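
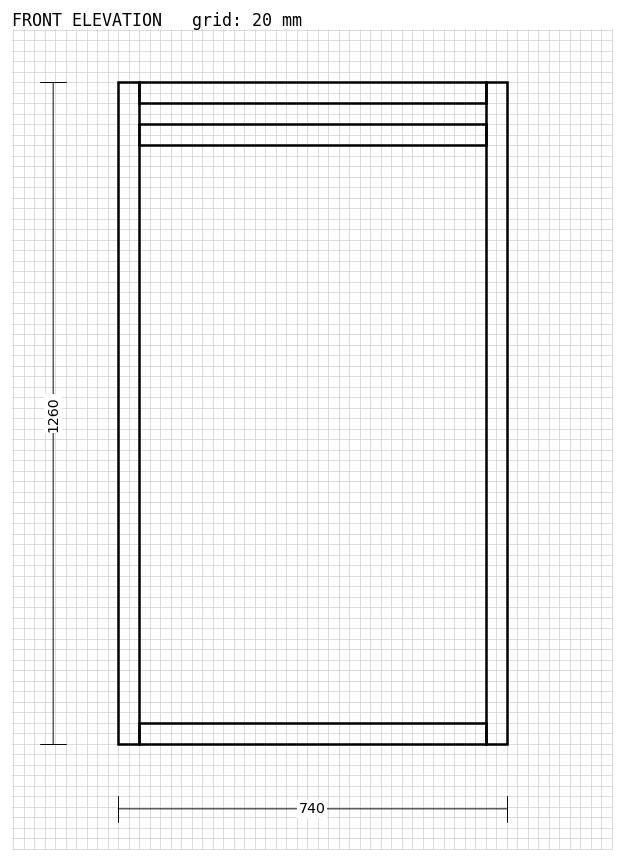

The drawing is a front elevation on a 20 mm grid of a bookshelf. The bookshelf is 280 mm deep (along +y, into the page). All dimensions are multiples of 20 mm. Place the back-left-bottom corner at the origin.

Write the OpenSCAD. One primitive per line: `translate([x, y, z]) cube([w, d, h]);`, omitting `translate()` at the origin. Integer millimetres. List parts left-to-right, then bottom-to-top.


cube([40, 280, 1260]);
translate([40, 0, 0]) cube([660, 280, 40]);
translate([40, 0, 1140]) cube([660, 280, 40]);
translate([40, 0, 1220]) cube([660, 280, 40]);
translate([700, 0, 0]) cube([40, 280, 1260]);


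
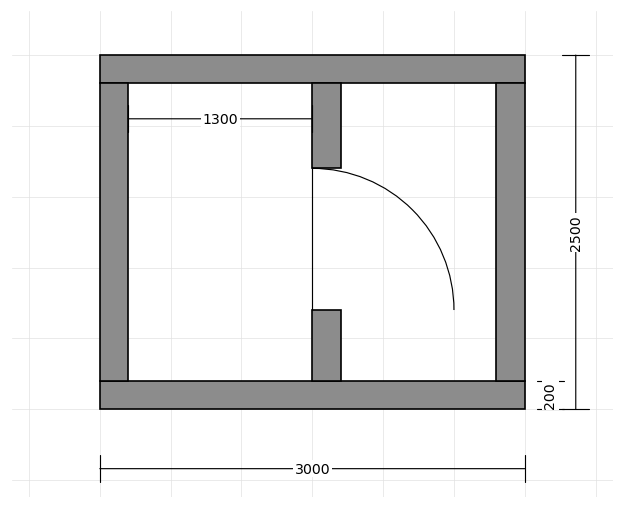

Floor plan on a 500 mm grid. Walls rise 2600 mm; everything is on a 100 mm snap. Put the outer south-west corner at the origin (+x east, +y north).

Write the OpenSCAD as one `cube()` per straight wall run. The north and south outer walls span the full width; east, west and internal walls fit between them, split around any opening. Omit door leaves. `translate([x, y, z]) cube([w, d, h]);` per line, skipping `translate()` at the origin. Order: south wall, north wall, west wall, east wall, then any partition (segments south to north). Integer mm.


cube([3000, 200, 2600]);
translate([0, 2300, 0]) cube([3000, 200, 2600]);
translate([0, 200, 0]) cube([200, 2100, 2600]);
translate([2800, 200, 0]) cube([200, 2100, 2600]);
translate([1500, 200, 0]) cube([200, 500, 2600]);
translate([1500, 1700, 0]) cube([200, 600, 2600]);


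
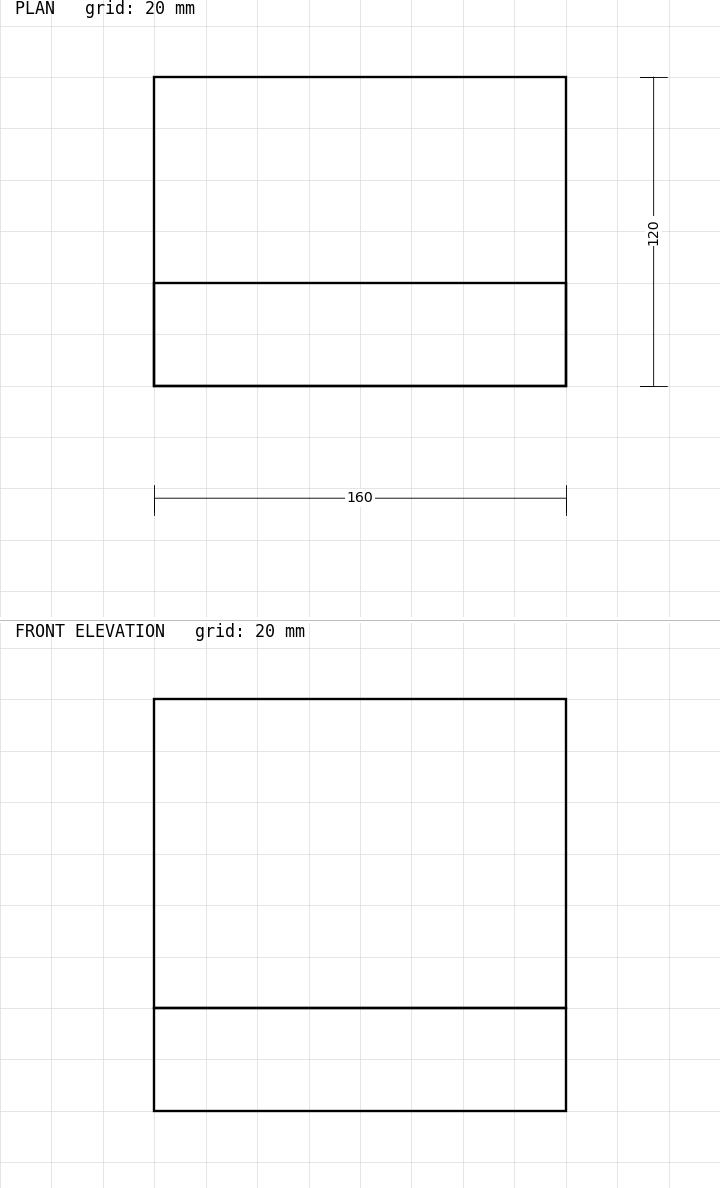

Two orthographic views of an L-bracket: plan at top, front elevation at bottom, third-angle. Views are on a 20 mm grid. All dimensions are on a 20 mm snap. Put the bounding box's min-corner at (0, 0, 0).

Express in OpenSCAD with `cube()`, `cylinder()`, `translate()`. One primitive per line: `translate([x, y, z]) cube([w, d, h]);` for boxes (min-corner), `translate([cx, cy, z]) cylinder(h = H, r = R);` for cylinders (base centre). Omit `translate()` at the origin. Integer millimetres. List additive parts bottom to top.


cube([160, 120, 40]);
translate([0, 0, 40]) cube([160, 40, 120]);


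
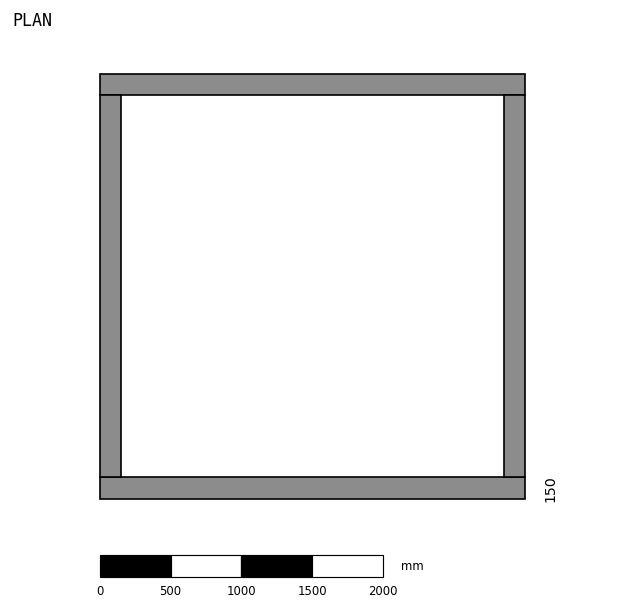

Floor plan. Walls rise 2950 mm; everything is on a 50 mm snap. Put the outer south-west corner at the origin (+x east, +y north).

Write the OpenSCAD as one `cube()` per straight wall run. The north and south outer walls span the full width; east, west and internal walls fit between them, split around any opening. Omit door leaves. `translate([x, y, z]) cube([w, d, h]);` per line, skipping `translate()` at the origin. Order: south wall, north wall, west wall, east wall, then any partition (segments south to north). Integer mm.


cube([3000, 150, 2950]);
translate([0, 2850, 0]) cube([3000, 150, 2950]);
translate([0, 150, 0]) cube([150, 2700, 2950]);
translate([2850, 150, 0]) cube([150, 2700, 2950]);


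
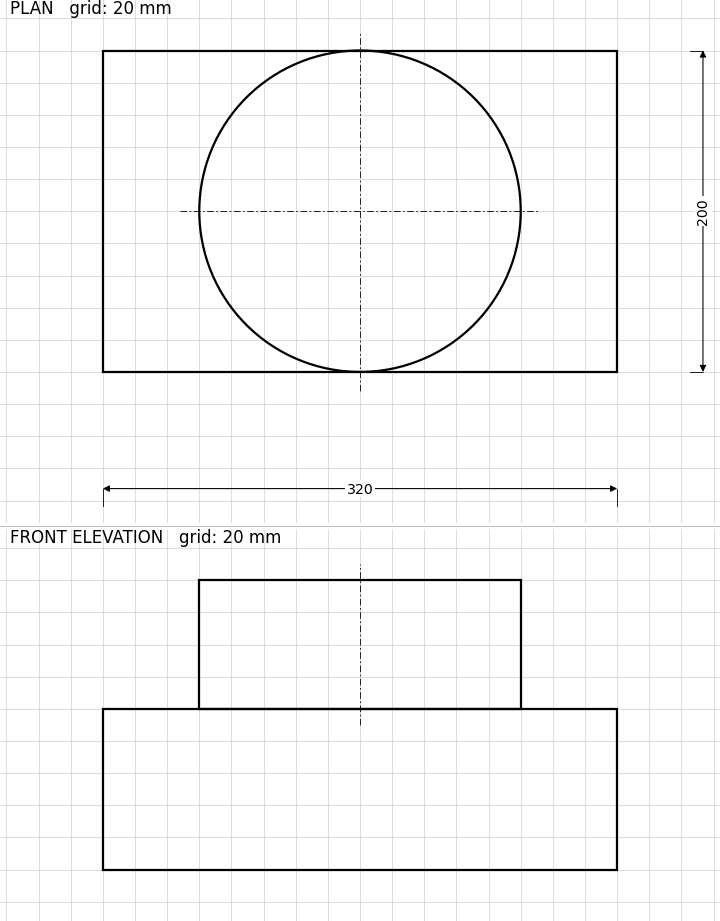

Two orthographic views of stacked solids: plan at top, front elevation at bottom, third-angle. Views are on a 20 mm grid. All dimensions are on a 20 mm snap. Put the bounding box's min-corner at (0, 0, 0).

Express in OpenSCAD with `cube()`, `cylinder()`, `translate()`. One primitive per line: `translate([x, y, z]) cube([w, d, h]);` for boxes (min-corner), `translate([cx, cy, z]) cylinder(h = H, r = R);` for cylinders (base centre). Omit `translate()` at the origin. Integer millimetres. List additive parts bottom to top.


cube([320, 200, 100]);
translate([160, 100, 100]) cylinder(h = 80, r = 100);


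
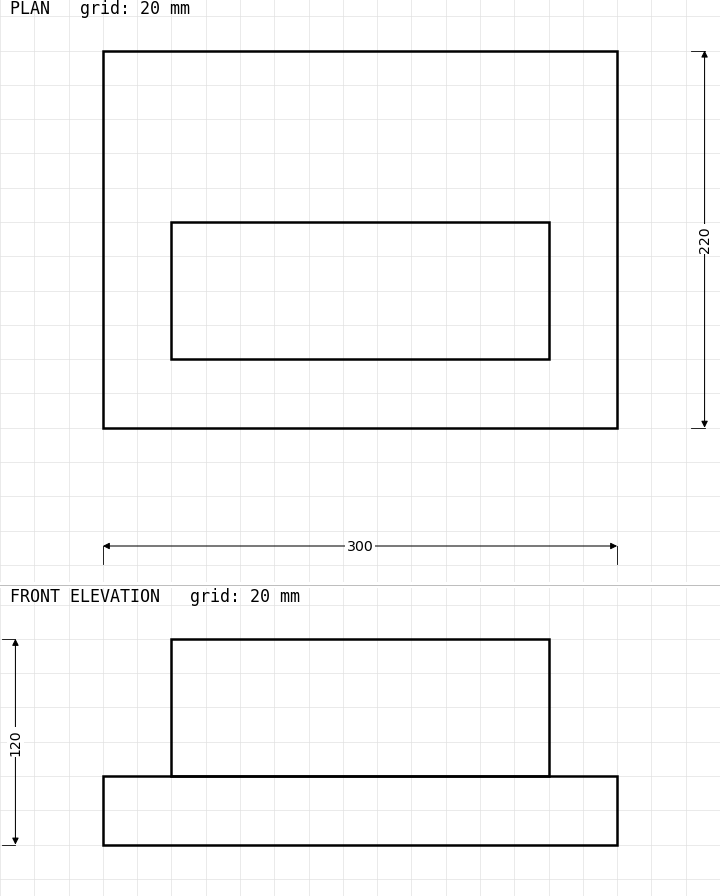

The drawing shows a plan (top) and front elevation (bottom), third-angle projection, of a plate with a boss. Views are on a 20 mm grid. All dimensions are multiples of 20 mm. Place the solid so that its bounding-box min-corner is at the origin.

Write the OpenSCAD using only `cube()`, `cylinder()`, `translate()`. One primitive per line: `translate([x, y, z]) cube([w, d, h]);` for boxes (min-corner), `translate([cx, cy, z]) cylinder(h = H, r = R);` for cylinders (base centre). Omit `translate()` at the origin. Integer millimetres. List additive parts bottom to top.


cube([300, 220, 40]);
translate([40, 40, 40]) cube([220, 80, 80]);


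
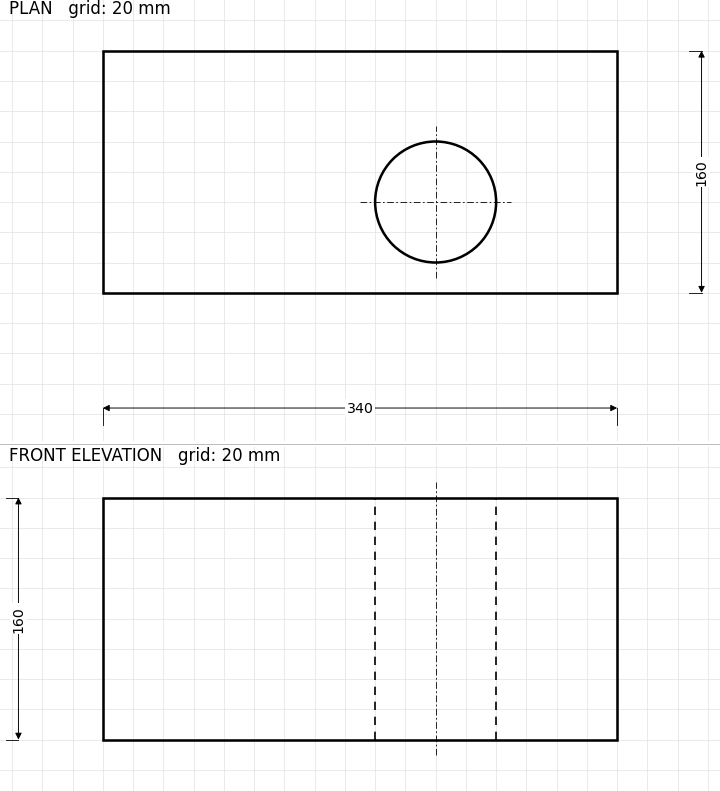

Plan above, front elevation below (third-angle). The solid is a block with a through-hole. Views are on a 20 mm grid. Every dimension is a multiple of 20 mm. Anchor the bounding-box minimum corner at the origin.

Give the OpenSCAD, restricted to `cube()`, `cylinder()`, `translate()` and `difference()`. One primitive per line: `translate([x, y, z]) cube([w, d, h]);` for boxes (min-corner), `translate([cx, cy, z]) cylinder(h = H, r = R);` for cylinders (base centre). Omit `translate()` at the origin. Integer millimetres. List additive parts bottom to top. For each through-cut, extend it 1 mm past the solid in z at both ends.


difference() {
  cube([340, 160, 160]);
  translate([220, 60, -1]) cylinder(h = 162, r = 40);
}


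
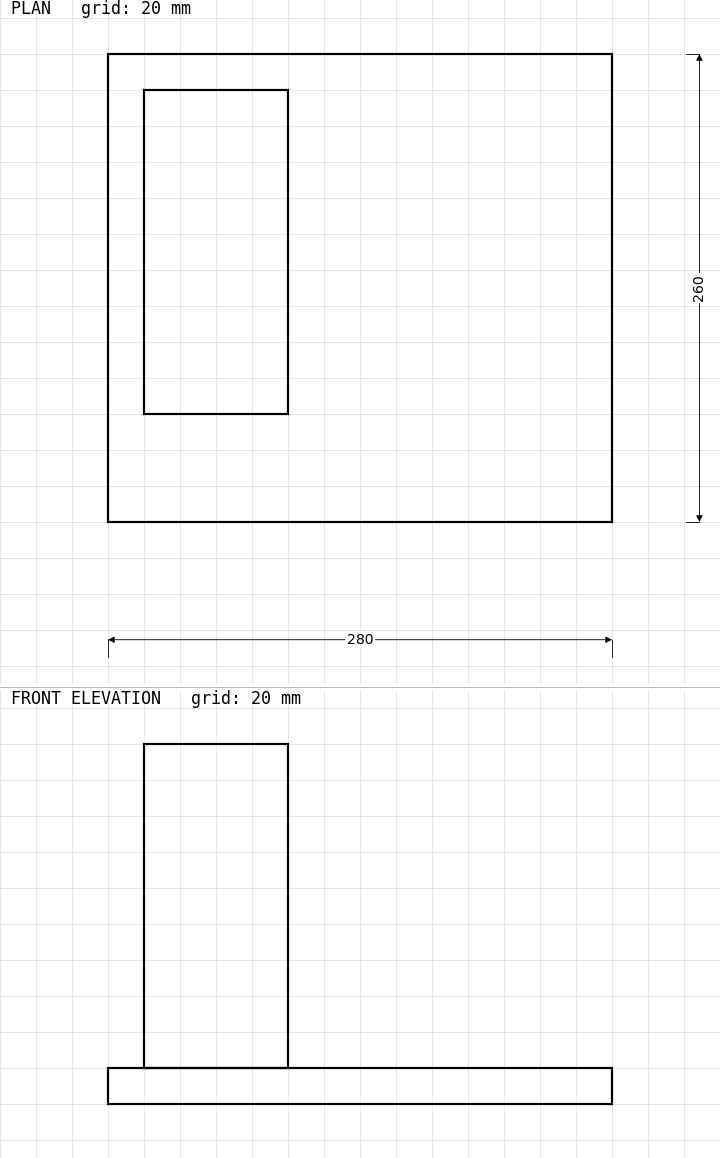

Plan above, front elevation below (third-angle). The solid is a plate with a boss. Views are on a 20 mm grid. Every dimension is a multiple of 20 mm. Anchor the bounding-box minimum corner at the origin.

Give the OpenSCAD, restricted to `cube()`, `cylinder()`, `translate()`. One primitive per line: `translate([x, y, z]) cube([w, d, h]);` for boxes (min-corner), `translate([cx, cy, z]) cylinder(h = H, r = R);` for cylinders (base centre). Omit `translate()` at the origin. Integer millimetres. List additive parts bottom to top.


cube([280, 260, 20]);
translate([20, 60, 20]) cube([80, 180, 180]);


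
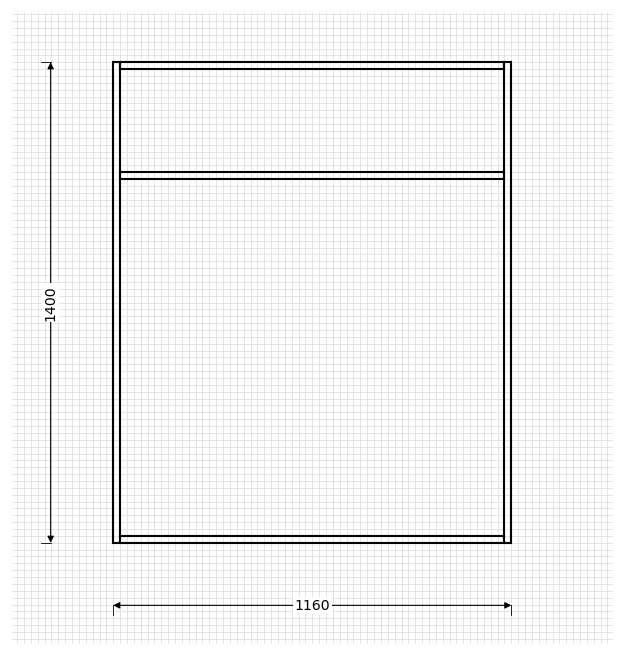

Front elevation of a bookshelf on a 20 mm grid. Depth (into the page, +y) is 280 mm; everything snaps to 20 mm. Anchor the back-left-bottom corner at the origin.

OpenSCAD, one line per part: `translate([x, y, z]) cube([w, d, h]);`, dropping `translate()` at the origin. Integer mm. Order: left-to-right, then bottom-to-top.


cube([20, 280, 1400]);
translate([20, 0, 0]) cube([1120, 280, 20]);
translate([20, 0, 1060]) cube([1120, 280, 20]);
translate([20, 0, 1380]) cube([1120, 280, 20]);
translate([1140, 0, 0]) cube([20, 280, 1400]);


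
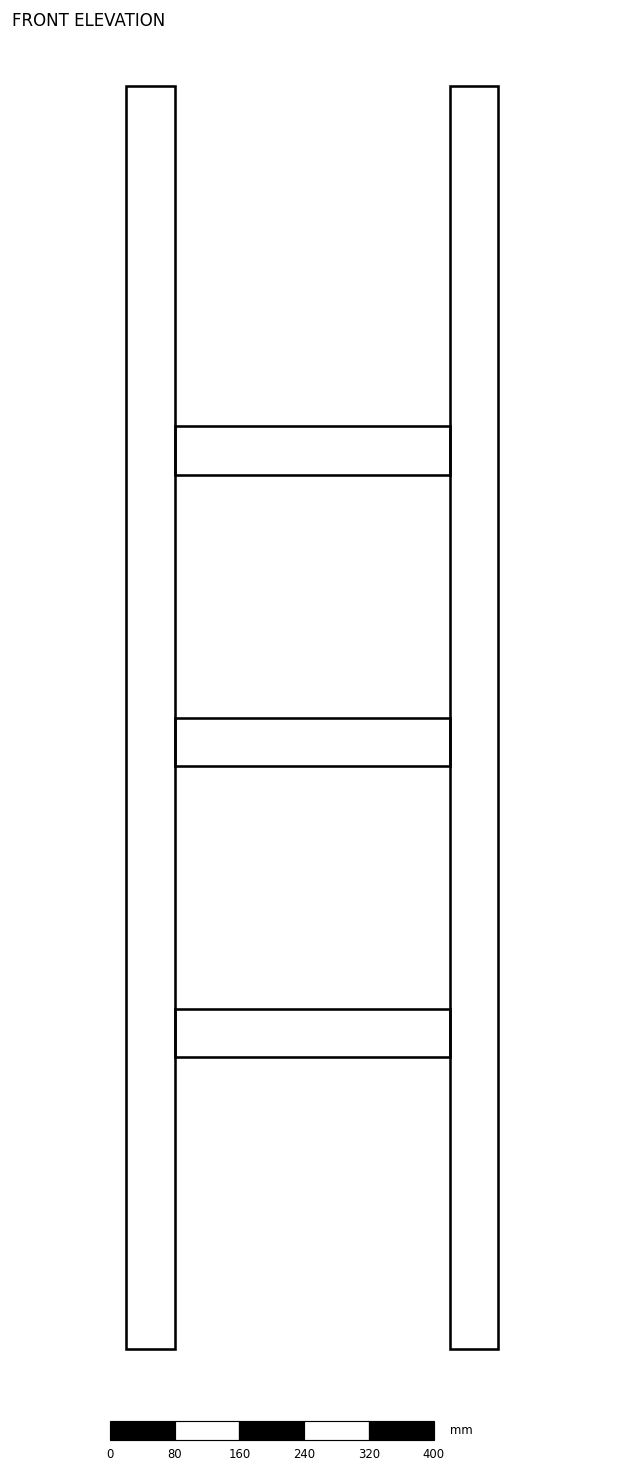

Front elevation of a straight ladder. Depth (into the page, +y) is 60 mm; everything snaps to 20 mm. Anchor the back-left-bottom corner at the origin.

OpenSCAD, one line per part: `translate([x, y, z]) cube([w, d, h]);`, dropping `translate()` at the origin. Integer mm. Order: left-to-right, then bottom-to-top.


cube([60, 60, 1560]);
translate([60, 0, 360]) cube([340, 60, 60]);
translate([60, 0, 720]) cube([340, 60, 60]);
translate([60, 0, 1080]) cube([340, 60, 60]);
translate([400, 0, 0]) cube([60, 60, 1560]);


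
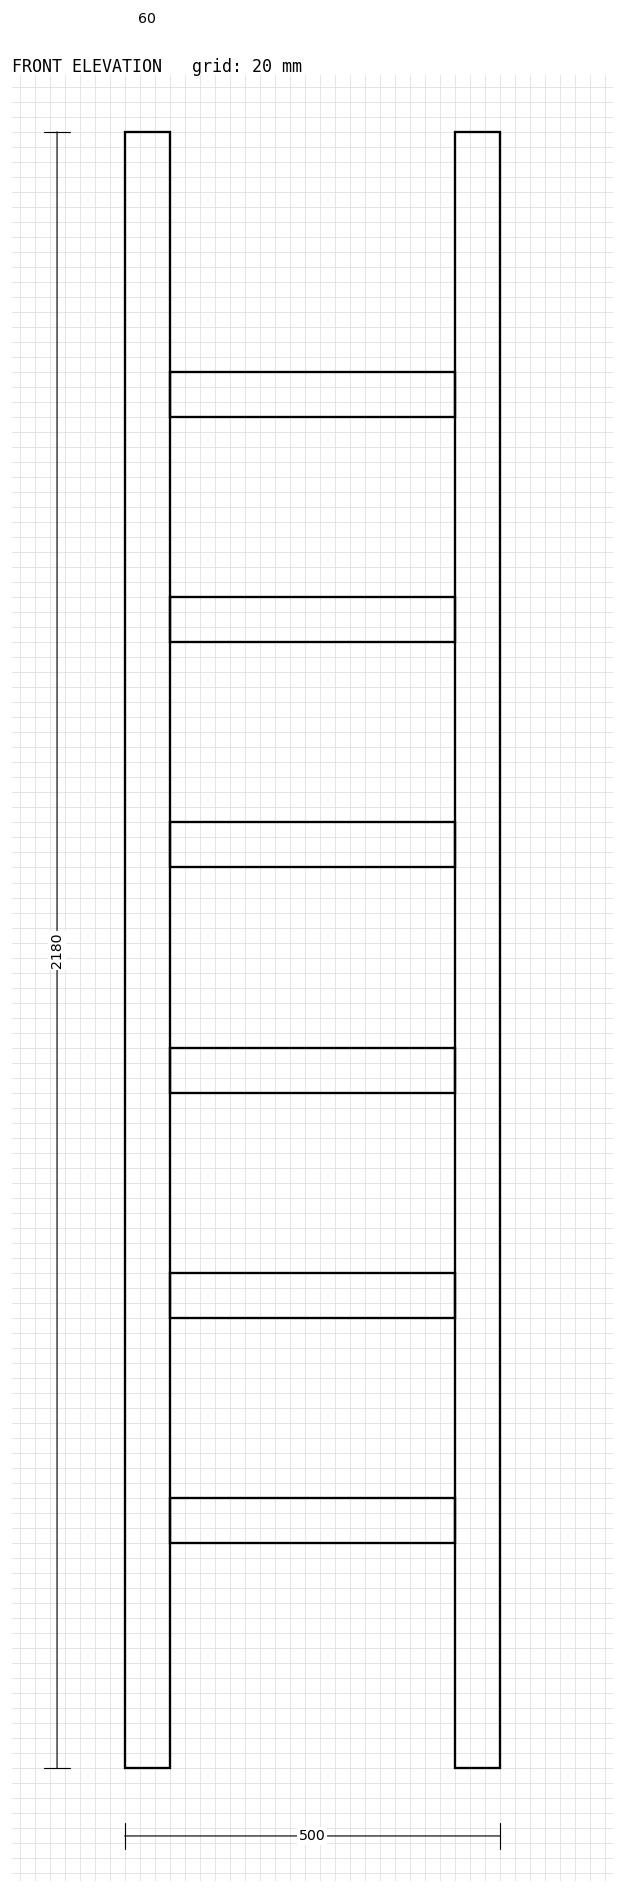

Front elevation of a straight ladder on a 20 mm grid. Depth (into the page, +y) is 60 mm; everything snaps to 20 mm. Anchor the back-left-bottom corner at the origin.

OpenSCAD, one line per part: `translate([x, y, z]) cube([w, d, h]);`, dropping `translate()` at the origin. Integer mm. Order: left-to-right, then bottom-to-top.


cube([60, 60, 2180]);
translate([60, 0, 300]) cube([380, 60, 60]);
translate([60, 0, 600]) cube([380, 60, 60]);
translate([60, 0, 900]) cube([380, 60, 60]);
translate([60, 0, 1200]) cube([380, 60, 60]);
translate([60, 0, 1500]) cube([380, 60, 60]);
translate([60, 0, 1800]) cube([380, 60, 60]);
translate([440, 0, 0]) cube([60, 60, 2180]);


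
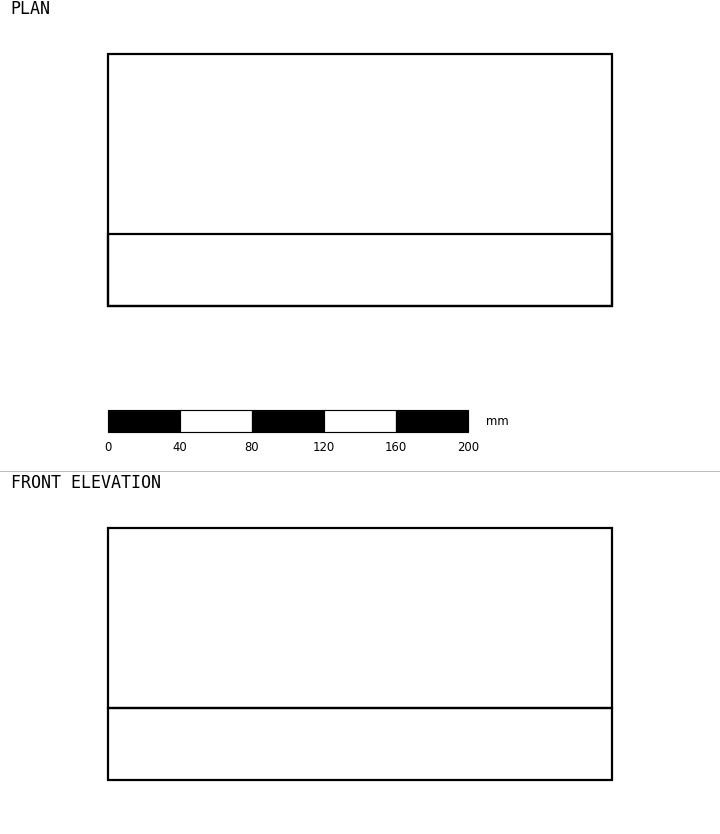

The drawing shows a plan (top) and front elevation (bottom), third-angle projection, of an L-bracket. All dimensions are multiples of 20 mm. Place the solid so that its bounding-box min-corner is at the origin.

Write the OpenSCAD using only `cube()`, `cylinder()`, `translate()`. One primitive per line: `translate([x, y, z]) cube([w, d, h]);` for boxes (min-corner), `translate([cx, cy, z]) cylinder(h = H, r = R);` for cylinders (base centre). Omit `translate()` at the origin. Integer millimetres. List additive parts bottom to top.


cube([280, 140, 40]);
translate([0, 0, 40]) cube([280, 40, 100]);


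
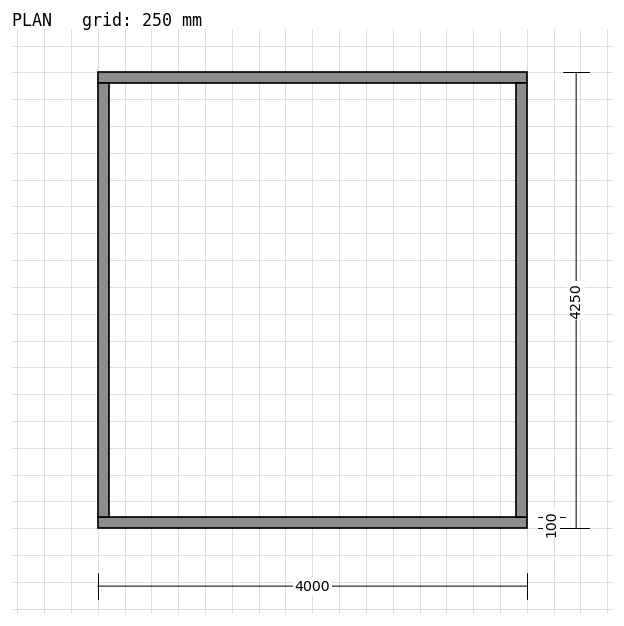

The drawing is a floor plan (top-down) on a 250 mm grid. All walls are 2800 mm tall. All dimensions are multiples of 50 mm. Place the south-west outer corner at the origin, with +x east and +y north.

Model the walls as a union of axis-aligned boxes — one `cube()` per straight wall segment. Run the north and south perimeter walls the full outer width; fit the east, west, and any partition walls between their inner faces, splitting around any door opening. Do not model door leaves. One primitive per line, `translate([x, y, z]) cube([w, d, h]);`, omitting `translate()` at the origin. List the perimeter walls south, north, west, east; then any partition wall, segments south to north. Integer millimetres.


cube([4000, 100, 2800]);
translate([0, 4150, 0]) cube([4000, 100, 2800]);
translate([0, 100, 0]) cube([100, 4050, 2800]);
translate([3900, 100, 0]) cube([100, 4050, 2800]);


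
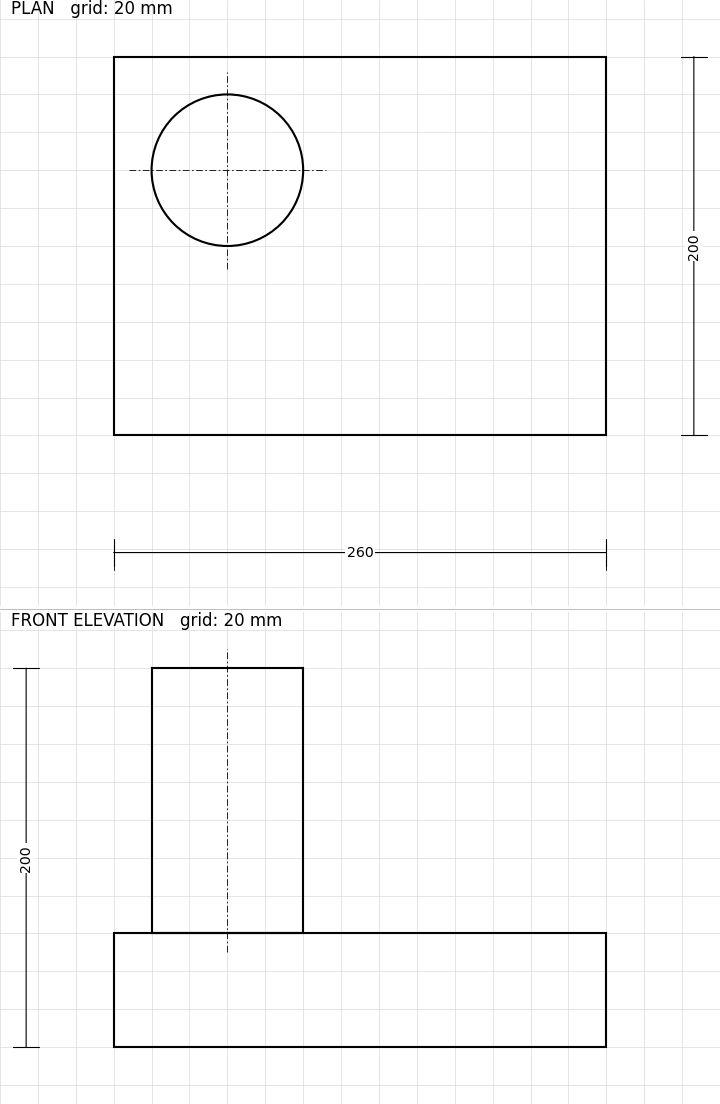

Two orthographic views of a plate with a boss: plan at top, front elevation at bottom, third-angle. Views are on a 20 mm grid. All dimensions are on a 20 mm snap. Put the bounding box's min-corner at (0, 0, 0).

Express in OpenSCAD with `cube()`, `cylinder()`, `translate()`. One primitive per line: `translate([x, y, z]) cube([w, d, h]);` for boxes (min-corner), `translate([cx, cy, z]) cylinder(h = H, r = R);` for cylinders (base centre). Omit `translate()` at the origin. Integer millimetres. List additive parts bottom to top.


cube([260, 200, 60]);
translate([60, 140, 60]) cylinder(h = 140, r = 40);


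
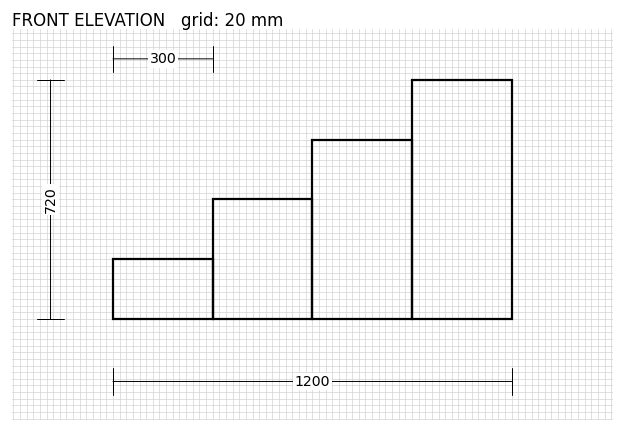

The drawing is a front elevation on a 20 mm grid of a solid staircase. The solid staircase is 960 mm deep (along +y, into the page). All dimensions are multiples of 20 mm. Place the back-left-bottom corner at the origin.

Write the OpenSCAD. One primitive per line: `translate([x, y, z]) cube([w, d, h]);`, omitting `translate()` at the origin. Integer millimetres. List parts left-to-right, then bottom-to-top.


cube([300, 960, 180]);
translate([300, 0, 0]) cube([300, 960, 360]);
translate([600, 0, 0]) cube([300, 960, 540]);
translate([900, 0, 0]) cube([300, 960, 720]);


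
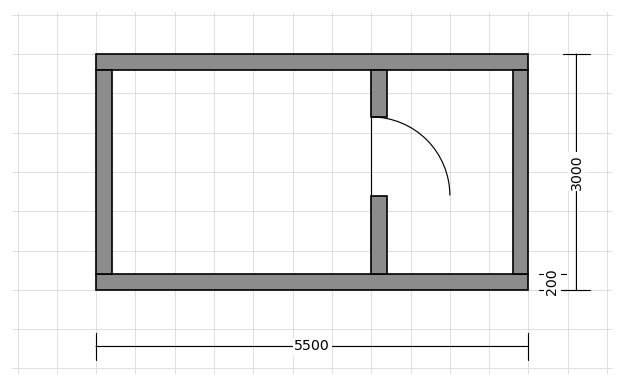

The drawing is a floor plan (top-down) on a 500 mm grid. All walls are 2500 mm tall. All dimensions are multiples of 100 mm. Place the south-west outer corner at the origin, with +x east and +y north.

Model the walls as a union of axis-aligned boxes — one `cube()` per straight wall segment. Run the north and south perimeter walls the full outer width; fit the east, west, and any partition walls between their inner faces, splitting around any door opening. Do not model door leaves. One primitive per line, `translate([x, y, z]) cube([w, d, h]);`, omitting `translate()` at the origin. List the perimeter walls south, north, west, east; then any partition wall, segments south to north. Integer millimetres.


cube([5500, 200, 2500]);
translate([0, 2800, 0]) cube([5500, 200, 2500]);
translate([0, 200, 0]) cube([200, 2600, 2500]);
translate([5300, 200, 0]) cube([200, 2600, 2500]);
translate([3500, 200, 0]) cube([200, 1000, 2500]);
translate([3500, 2200, 0]) cube([200, 600, 2500]);


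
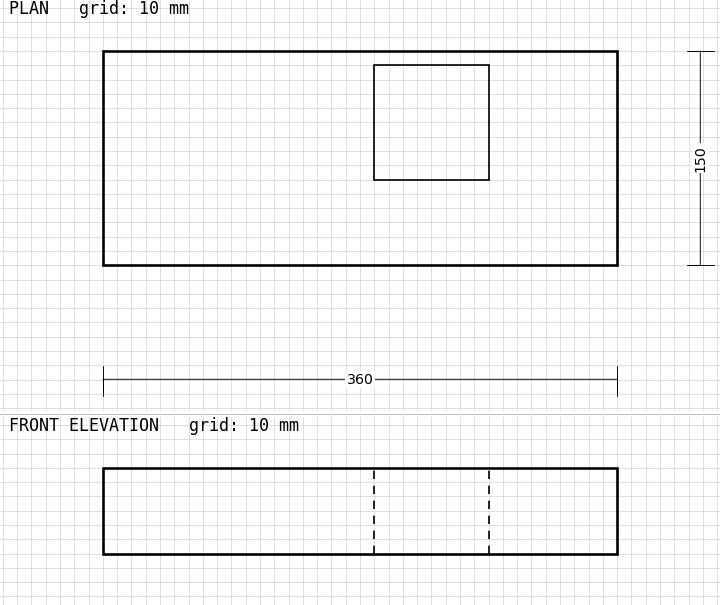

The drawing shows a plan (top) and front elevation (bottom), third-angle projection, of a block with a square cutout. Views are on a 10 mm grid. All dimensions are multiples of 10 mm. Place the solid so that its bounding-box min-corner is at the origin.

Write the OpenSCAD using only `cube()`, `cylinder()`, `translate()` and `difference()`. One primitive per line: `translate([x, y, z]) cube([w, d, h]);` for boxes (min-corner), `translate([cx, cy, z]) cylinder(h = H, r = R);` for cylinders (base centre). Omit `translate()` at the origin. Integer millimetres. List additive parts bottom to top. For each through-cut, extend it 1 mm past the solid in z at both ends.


difference() {
  cube([360, 150, 60]);
  translate([190, 60, -1]) cube([80, 80, 62]);
}


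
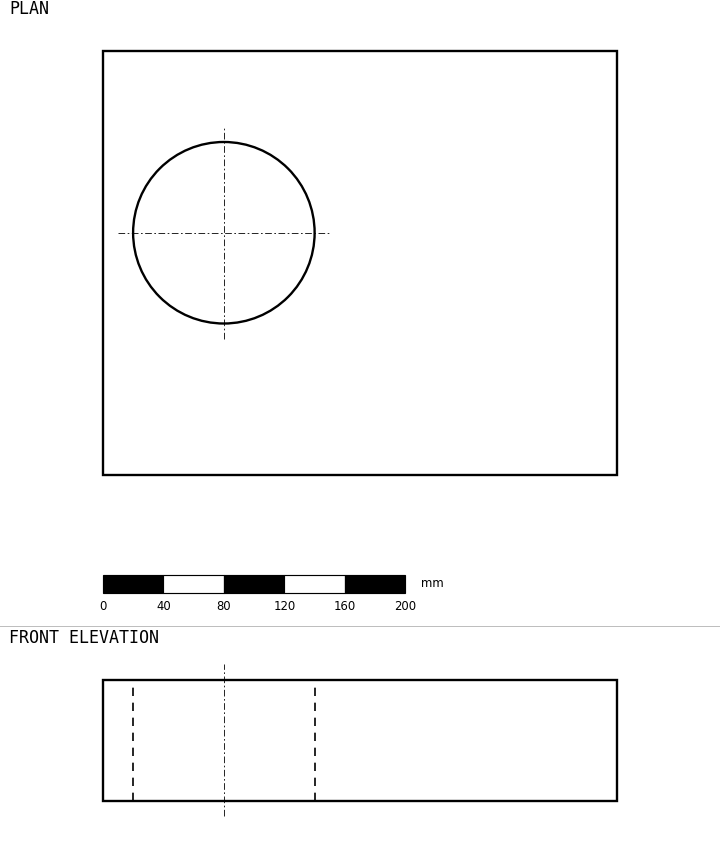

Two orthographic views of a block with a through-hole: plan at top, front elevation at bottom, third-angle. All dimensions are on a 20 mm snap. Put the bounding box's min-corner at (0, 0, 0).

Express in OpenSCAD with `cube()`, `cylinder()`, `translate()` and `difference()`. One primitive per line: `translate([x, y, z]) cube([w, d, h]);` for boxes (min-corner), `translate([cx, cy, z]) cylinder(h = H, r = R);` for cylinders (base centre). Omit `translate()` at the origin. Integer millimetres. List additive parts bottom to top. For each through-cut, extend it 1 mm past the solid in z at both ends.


difference() {
  cube([340, 280, 80]);
  translate([80, 160, -1]) cylinder(h = 82, r = 60);
}


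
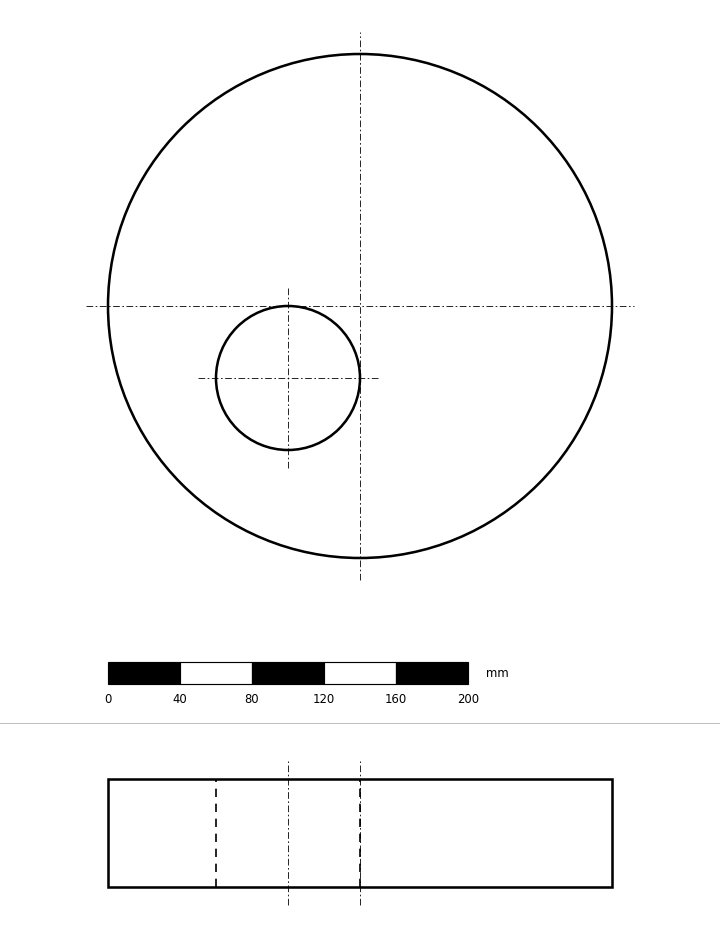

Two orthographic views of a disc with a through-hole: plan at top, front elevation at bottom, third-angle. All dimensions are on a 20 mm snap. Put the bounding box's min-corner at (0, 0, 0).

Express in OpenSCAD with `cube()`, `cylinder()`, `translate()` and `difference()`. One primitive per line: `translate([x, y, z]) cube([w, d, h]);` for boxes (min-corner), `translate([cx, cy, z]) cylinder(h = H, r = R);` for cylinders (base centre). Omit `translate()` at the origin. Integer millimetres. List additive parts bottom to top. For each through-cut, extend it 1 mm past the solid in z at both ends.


difference() {
  translate([140, 140, 0]) cylinder(h = 60, r = 140);
  translate([100, 100, -1]) cylinder(h = 62, r = 40);
}


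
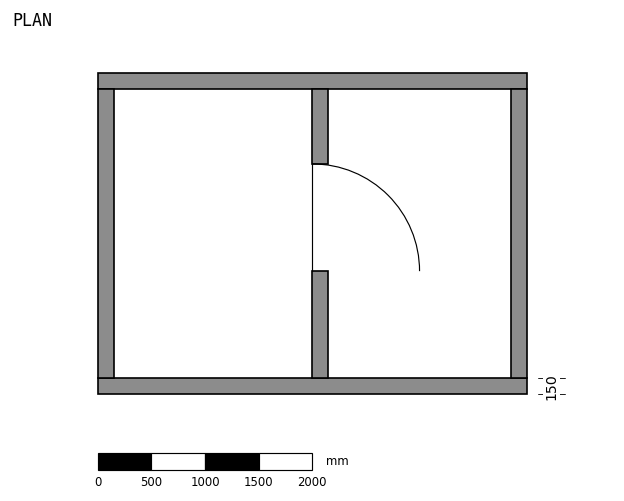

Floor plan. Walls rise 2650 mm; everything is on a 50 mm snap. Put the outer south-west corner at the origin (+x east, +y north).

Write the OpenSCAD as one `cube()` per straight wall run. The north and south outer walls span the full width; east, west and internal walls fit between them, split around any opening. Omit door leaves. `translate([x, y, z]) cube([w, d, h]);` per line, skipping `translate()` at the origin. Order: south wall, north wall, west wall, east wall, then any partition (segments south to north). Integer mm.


cube([4000, 150, 2650]);
translate([0, 2850, 0]) cube([4000, 150, 2650]);
translate([0, 150, 0]) cube([150, 2700, 2650]);
translate([3850, 150, 0]) cube([150, 2700, 2650]);
translate([2000, 150, 0]) cube([150, 1000, 2650]);
translate([2000, 2150, 0]) cube([150, 700, 2650]);


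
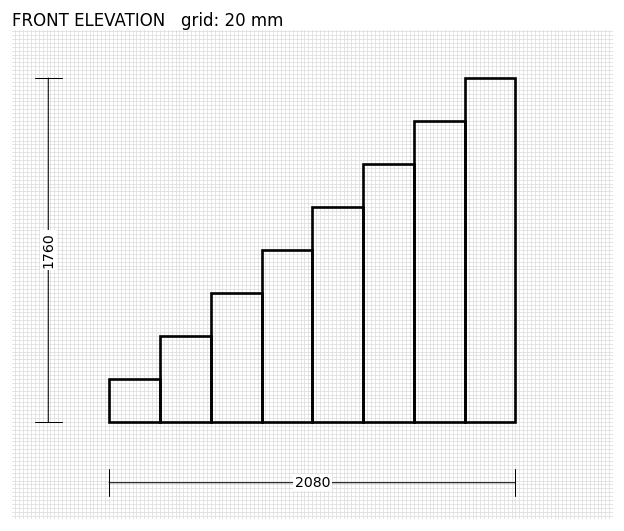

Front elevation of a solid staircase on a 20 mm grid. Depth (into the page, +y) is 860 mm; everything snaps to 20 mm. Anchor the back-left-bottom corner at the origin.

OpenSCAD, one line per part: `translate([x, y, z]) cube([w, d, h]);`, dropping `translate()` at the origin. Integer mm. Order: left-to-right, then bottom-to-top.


cube([260, 860, 220]);
translate([260, 0, 0]) cube([260, 860, 440]);
translate([520, 0, 0]) cube([260, 860, 660]);
translate([780, 0, 0]) cube([260, 860, 880]);
translate([1040, 0, 0]) cube([260, 860, 1100]);
translate([1300, 0, 0]) cube([260, 860, 1320]);
translate([1560, 0, 0]) cube([260, 860, 1540]);
translate([1820, 0, 0]) cube([260, 860, 1760]);


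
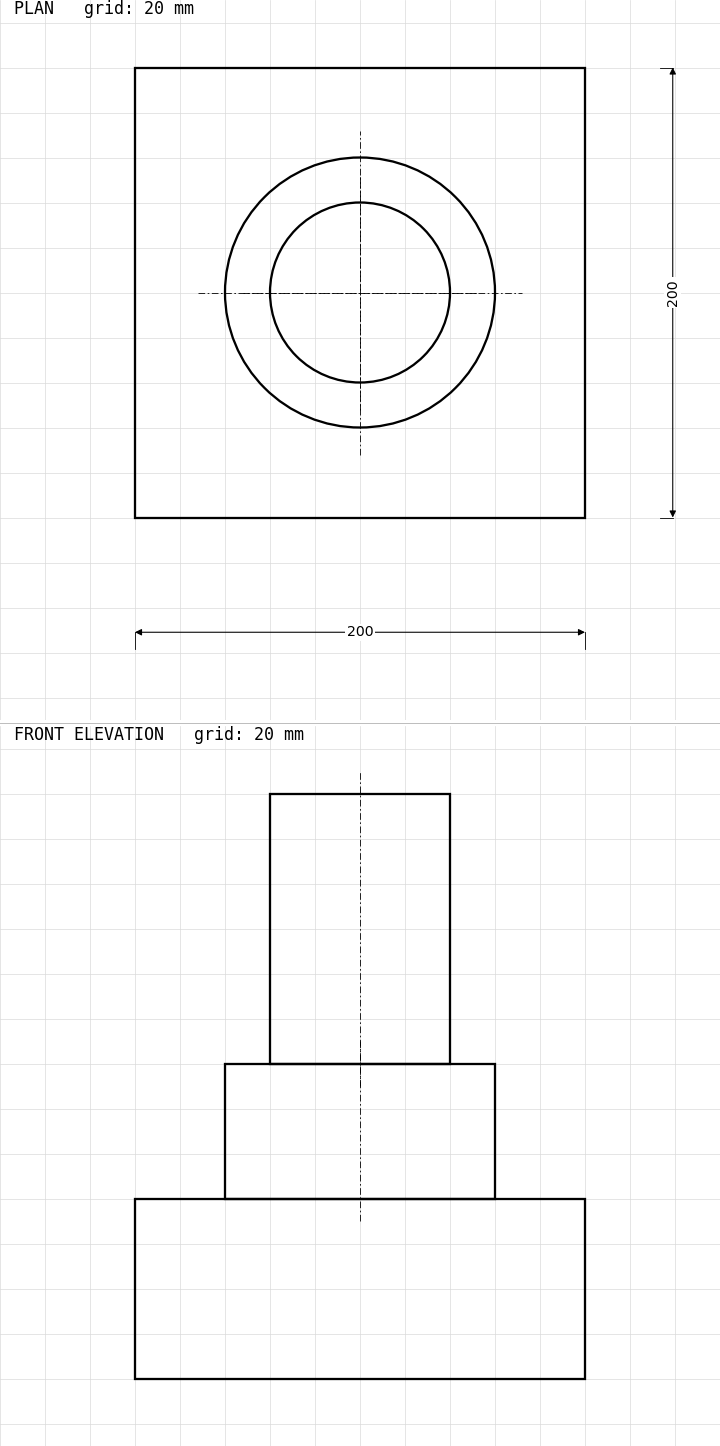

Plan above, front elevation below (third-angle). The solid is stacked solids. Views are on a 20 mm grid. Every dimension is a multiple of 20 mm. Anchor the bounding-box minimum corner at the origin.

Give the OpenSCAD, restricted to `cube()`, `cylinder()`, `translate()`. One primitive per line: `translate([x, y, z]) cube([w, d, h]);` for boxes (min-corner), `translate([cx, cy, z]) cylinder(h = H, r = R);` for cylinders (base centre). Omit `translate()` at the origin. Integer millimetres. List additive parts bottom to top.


cube([200, 200, 80]);
translate([100, 100, 80]) cylinder(h = 60, r = 60);
translate([100, 100, 140]) cylinder(h = 120, r = 40);


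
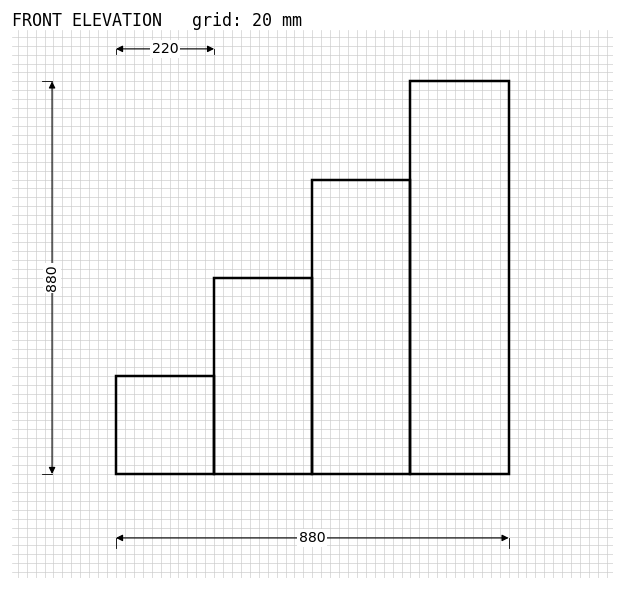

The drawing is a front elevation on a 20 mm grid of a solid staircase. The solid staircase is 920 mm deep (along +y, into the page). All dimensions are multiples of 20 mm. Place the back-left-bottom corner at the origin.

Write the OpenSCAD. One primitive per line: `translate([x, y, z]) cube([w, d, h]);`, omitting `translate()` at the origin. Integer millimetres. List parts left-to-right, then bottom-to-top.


cube([220, 920, 220]);
translate([220, 0, 0]) cube([220, 920, 440]);
translate([440, 0, 0]) cube([220, 920, 660]);
translate([660, 0, 0]) cube([220, 920, 880]);


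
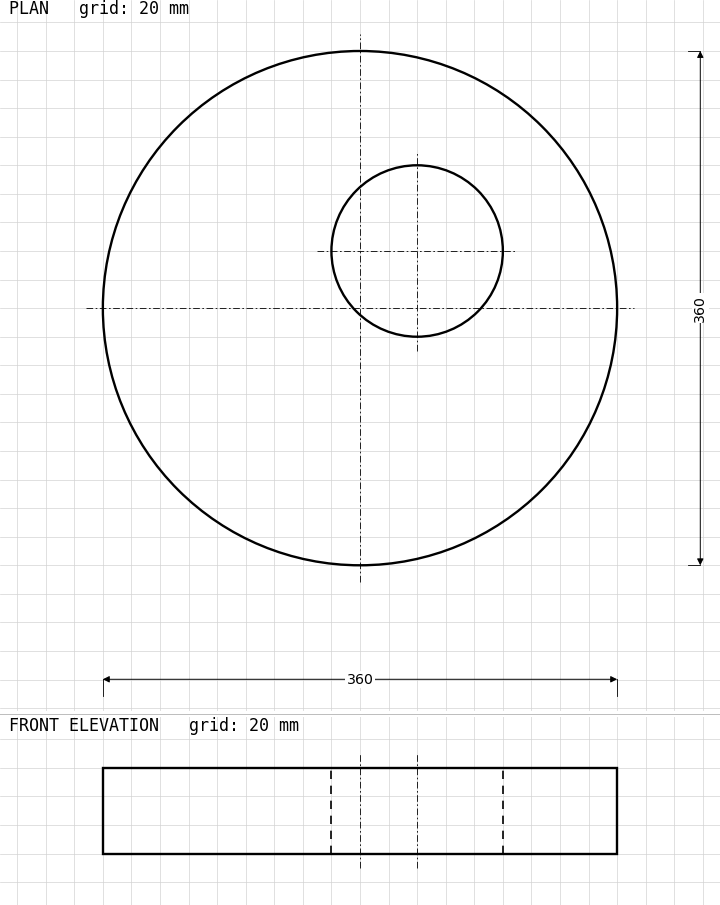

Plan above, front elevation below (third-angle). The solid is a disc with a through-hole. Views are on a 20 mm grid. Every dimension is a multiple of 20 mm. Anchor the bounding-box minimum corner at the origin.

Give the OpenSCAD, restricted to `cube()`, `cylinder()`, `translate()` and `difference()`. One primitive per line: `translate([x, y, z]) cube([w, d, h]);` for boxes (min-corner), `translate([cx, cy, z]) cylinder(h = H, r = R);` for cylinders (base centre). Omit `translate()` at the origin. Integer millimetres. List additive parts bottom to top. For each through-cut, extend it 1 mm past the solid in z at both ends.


difference() {
  translate([180, 180, 0]) cylinder(h = 60, r = 180);
  translate([220, 220, -1]) cylinder(h = 62, r = 60);
}


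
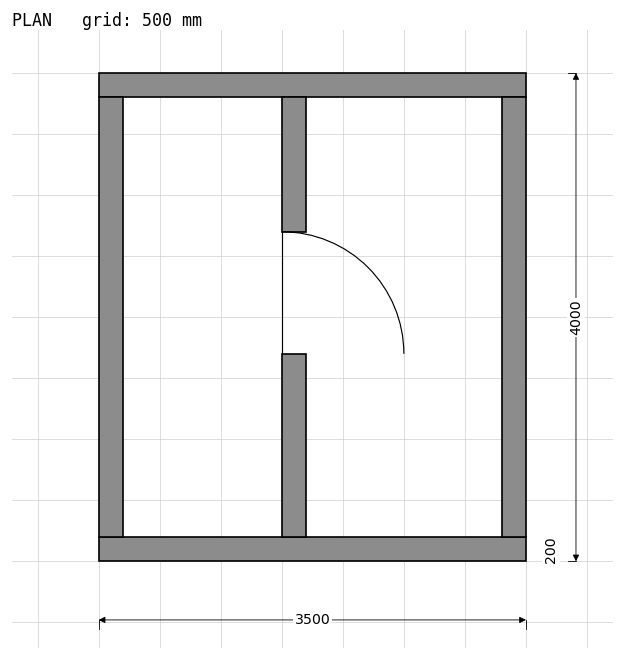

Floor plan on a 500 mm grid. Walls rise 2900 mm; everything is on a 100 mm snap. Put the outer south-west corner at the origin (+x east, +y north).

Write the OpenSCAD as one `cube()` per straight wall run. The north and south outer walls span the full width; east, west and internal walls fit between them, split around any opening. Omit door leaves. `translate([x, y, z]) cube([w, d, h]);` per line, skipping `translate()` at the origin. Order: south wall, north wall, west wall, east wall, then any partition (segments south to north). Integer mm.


cube([3500, 200, 2900]);
translate([0, 3800, 0]) cube([3500, 200, 2900]);
translate([0, 200, 0]) cube([200, 3600, 2900]);
translate([3300, 200, 0]) cube([200, 3600, 2900]);
translate([1500, 200, 0]) cube([200, 1500, 2900]);
translate([1500, 2700, 0]) cube([200, 1100, 2900]);


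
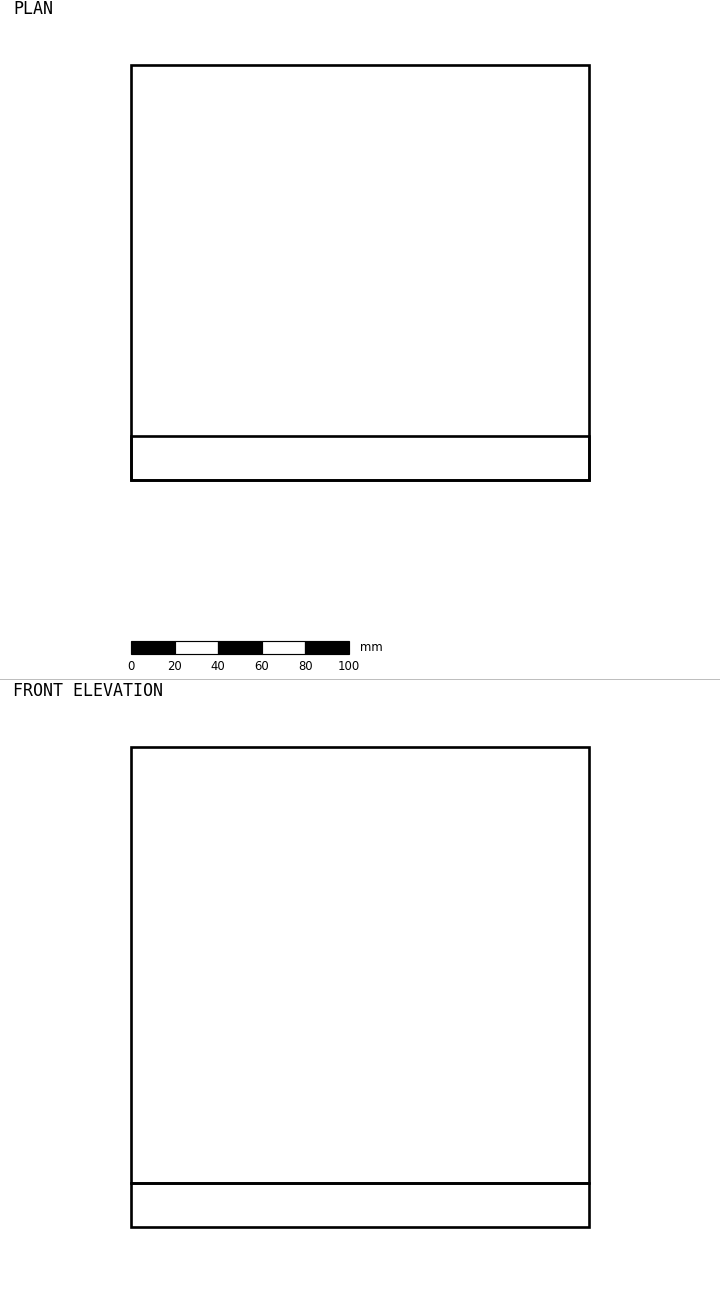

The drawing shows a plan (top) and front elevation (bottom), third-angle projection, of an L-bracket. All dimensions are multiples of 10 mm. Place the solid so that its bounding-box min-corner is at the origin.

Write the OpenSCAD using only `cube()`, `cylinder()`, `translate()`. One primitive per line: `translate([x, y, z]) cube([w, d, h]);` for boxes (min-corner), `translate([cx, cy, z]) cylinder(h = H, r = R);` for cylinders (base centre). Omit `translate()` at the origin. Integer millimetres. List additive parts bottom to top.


cube([210, 190, 20]);
translate([0, 0, 20]) cube([210, 20, 200]);


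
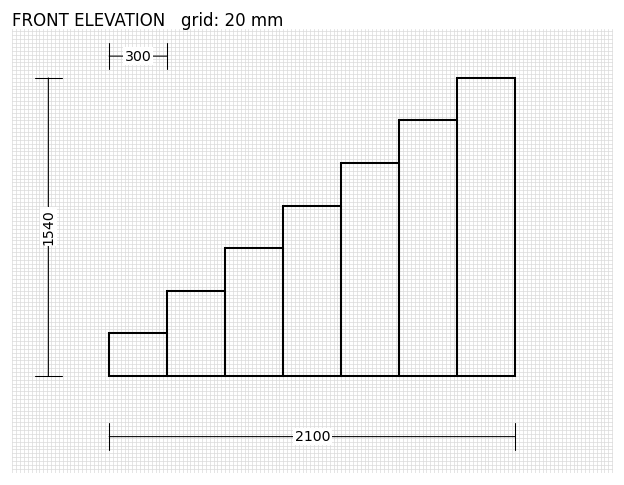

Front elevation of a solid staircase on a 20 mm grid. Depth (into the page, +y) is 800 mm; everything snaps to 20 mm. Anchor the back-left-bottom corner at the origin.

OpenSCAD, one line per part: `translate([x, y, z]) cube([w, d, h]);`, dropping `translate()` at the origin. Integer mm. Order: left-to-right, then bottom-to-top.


cube([300, 800, 220]);
translate([300, 0, 0]) cube([300, 800, 440]);
translate([600, 0, 0]) cube([300, 800, 660]);
translate([900, 0, 0]) cube([300, 800, 880]);
translate([1200, 0, 0]) cube([300, 800, 1100]);
translate([1500, 0, 0]) cube([300, 800, 1320]);
translate([1800, 0, 0]) cube([300, 800, 1540]);


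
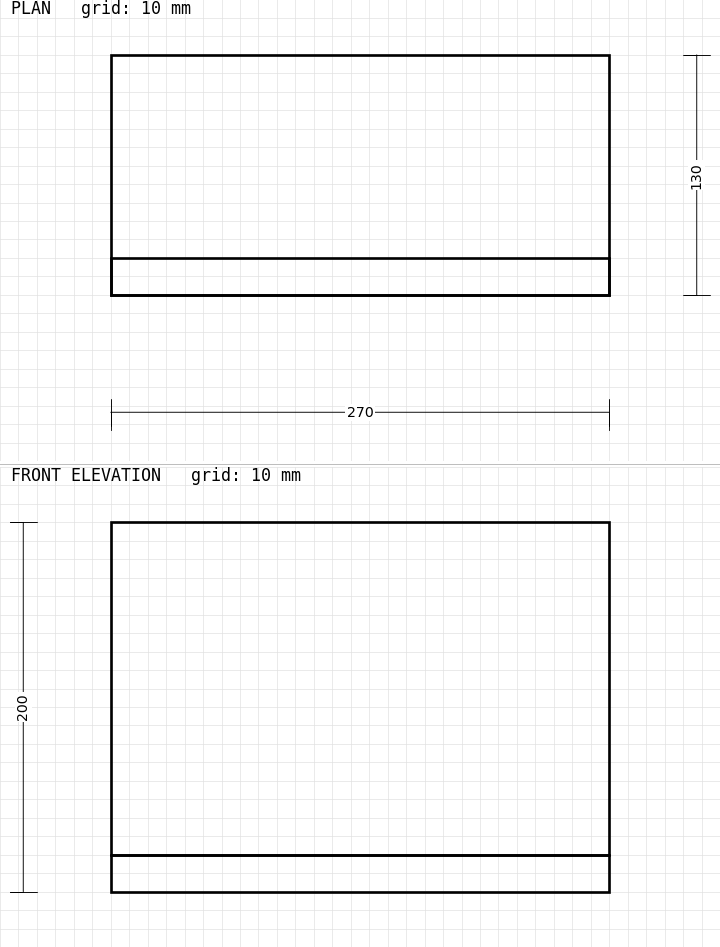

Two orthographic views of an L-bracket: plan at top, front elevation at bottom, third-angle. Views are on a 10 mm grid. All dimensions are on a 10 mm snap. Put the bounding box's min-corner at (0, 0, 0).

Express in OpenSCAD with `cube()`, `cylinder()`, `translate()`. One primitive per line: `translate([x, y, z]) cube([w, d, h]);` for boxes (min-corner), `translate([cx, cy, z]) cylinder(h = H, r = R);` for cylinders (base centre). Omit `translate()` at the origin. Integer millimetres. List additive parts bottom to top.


cube([270, 130, 20]);
translate([0, 0, 20]) cube([270, 20, 180]);


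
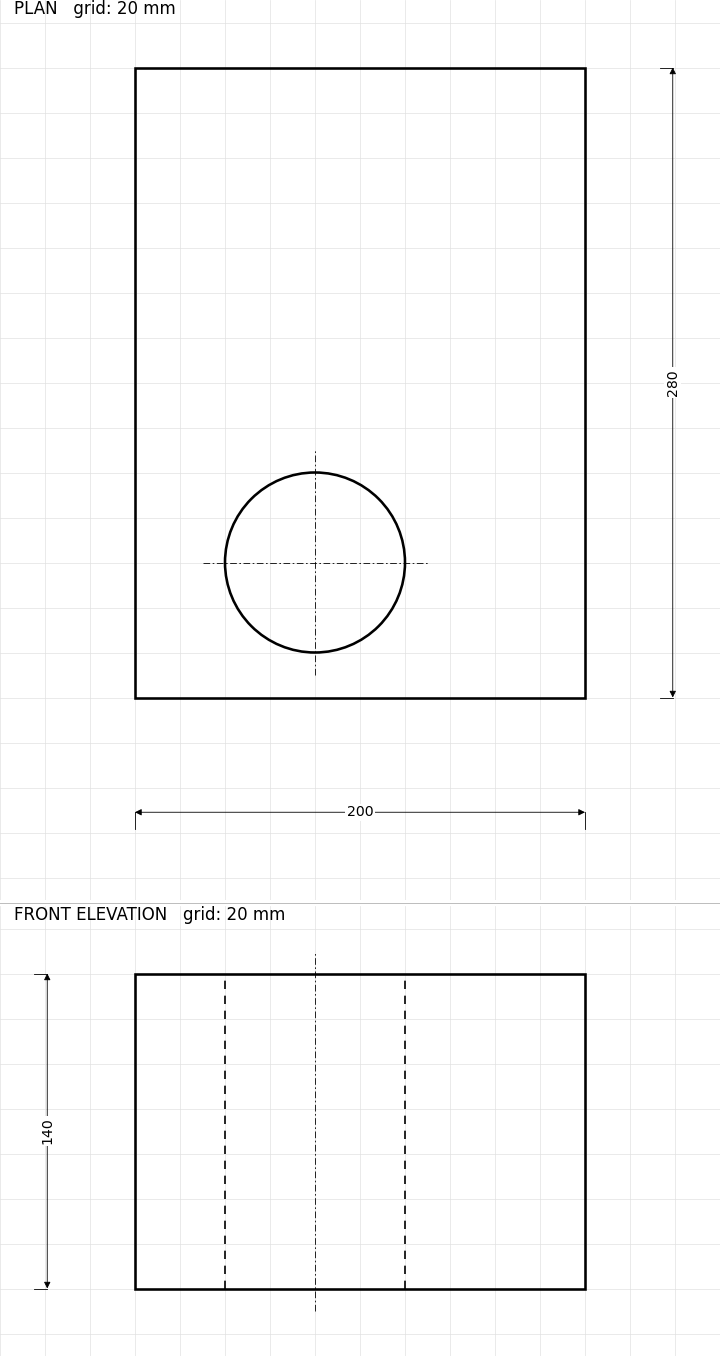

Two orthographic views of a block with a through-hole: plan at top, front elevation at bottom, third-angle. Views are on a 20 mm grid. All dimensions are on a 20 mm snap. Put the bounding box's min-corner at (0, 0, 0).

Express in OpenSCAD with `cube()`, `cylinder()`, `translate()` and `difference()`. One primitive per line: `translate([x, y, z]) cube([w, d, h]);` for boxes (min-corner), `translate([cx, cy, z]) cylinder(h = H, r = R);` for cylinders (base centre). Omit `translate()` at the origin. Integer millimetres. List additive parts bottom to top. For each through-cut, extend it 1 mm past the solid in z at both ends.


difference() {
  cube([200, 280, 140]);
  translate([80, 60, -1]) cylinder(h = 142, r = 40);
}


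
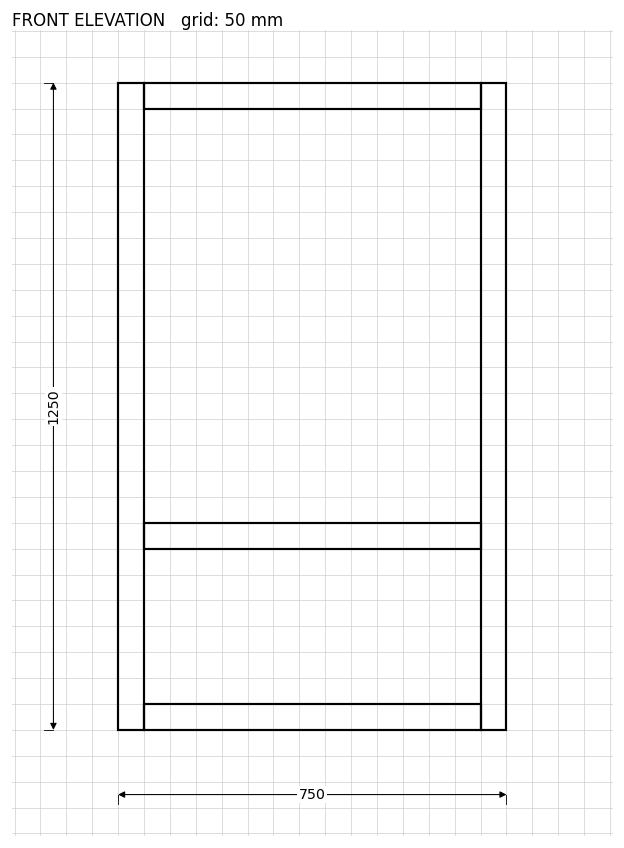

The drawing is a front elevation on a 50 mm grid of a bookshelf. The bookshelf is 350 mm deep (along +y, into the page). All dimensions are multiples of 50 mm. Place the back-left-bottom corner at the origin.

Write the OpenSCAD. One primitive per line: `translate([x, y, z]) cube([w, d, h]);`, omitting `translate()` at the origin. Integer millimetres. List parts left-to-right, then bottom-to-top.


cube([50, 350, 1250]);
translate([50, 0, 0]) cube([650, 350, 50]);
translate([50, 0, 350]) cube([650, 350, 50]);
translate([50, 0, 1200]) cube([650, 350, 50]);
translate([700, 0, 0]) cube([50, 350, 1250]);


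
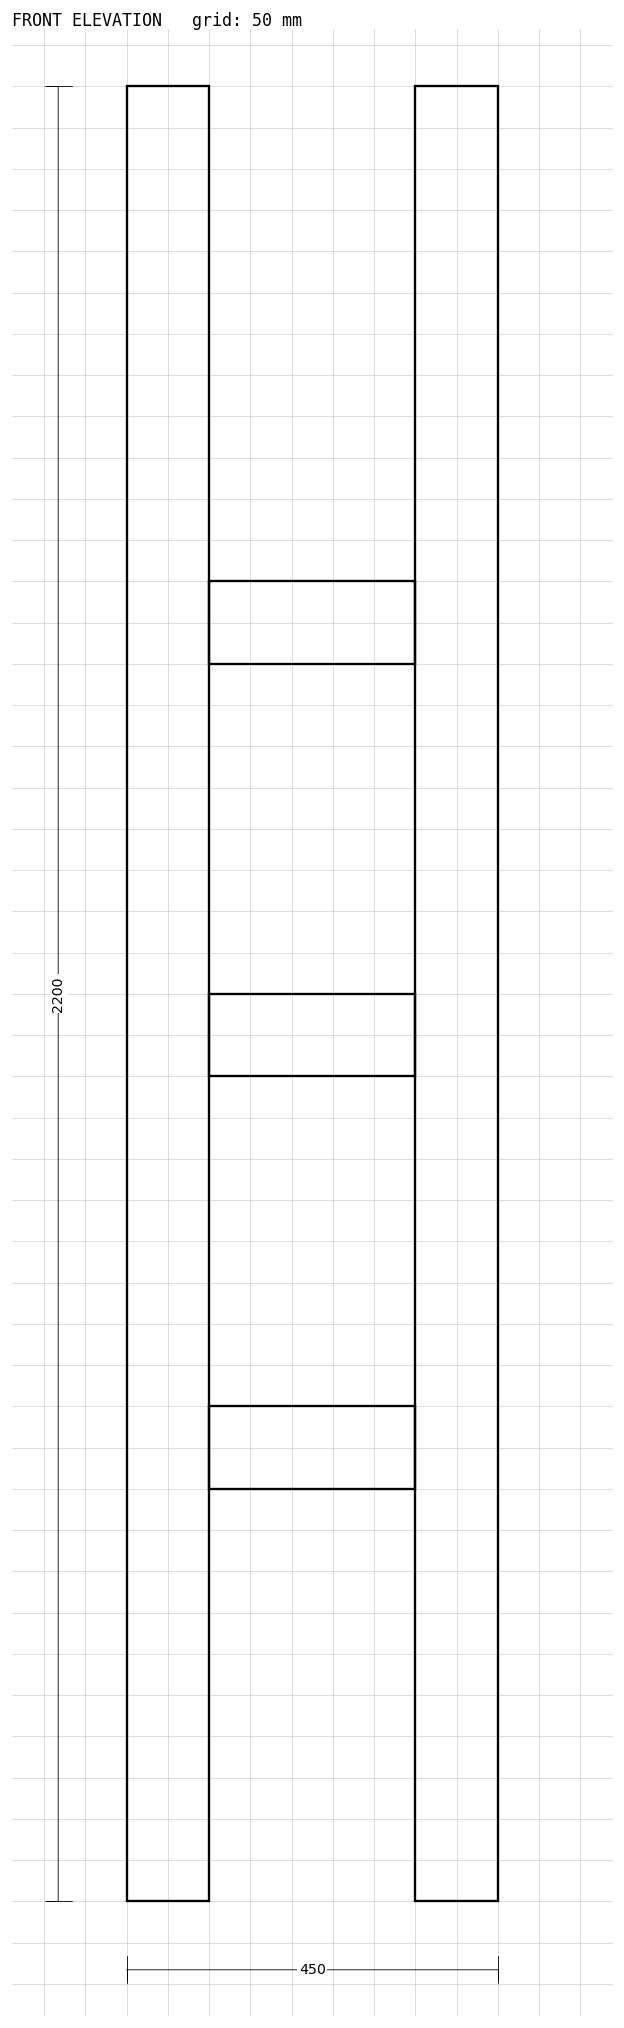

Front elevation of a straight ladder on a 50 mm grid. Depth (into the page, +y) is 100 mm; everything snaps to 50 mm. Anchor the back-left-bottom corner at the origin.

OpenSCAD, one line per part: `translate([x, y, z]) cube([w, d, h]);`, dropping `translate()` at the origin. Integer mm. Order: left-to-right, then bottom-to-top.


cube([100, 100, 2200]);
translate([100, 0, 500]) cube([250, 100, 100]);
translate([100, 0, 1000]) cube([250, 100, 100]);
translate([100, 0, 1500]) cube([250, 100, 100]);
translate([350, 0, 0]) cube([100, 100, 2200]);


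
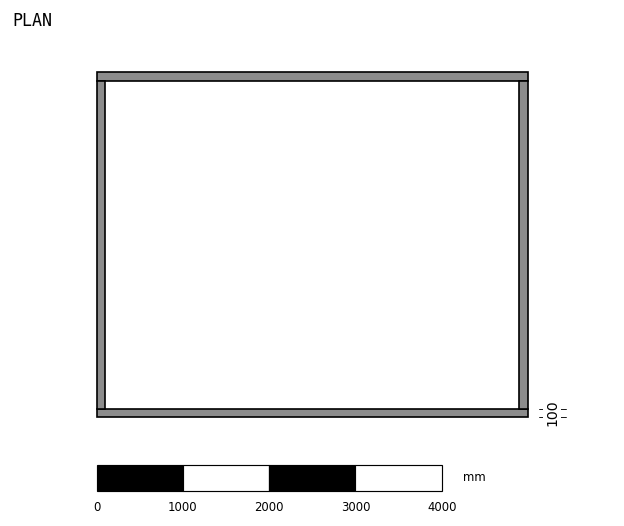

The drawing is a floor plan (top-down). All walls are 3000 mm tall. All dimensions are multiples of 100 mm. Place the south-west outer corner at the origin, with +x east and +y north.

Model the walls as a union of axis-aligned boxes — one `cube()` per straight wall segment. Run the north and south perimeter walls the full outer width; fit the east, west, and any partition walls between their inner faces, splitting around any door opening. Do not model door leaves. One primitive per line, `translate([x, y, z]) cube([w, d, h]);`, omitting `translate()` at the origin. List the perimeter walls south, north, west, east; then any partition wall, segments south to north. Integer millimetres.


cube([5000, 100, 3000]);
translate([0, 3900, 0]) cube([5000, 100, 3000]);
translate([0, 100, 0]) cube([100, 3800, 3000]);
translate([4900, 100, 0]) cube([100, 3800, 3000]);


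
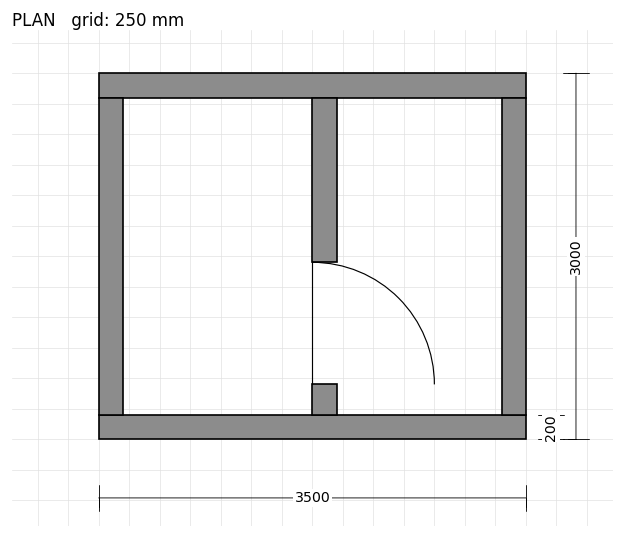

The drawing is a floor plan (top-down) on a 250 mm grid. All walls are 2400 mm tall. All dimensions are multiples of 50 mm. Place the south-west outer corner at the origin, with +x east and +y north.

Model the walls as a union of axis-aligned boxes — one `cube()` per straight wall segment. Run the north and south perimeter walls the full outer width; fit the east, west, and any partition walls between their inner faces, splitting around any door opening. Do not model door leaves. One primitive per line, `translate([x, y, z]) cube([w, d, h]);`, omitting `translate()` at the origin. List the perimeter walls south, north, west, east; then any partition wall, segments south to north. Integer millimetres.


cube([3500, 200, 2400]);
translate([0, 2800, 0]) cube([3500, 200, 2400]);
translate([0, 200, 0]) cube([200, 2600, 2400]);
translate([3300, 200, 0]) cube([200, 2600, 2400]);
translate([1750, 200, 0]) cube([200, 250, 2400]);
translate([1750, 1450, 0]) cube([200, 1350, 2400]);


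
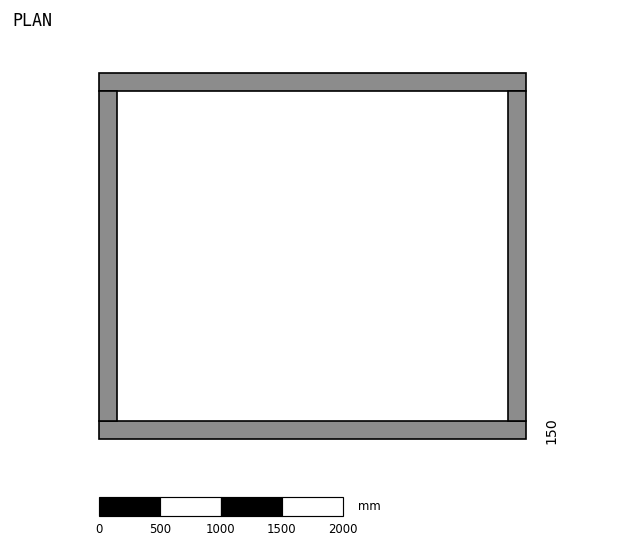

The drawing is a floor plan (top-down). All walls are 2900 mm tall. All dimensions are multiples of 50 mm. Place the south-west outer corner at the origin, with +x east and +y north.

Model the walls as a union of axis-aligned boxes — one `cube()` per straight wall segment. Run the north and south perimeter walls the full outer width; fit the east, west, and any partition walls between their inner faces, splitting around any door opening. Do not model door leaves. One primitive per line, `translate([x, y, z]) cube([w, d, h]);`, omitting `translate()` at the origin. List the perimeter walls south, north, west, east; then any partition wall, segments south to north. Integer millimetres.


cube([3500, 150, 2900]);
translate([0, 2850, 0]) cube([3500, 150, 2900]);
translate([0, 150, 0]) cube([150, 2700, 2900]);
translate([3350, 150, 0]) cube([150, 2700, 2900]);


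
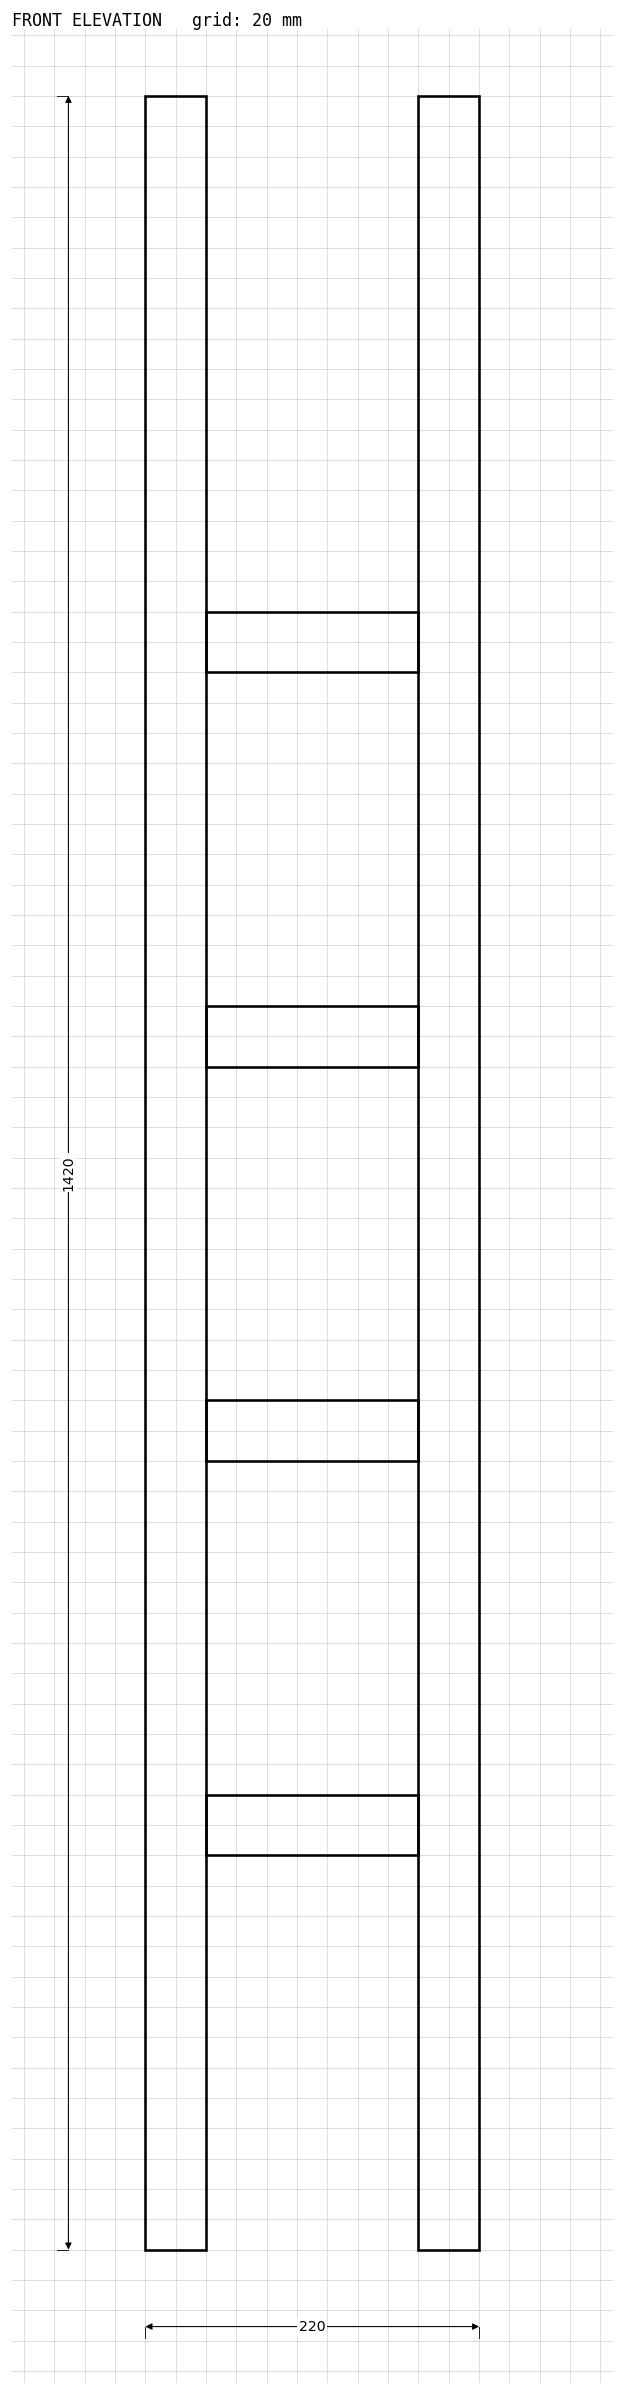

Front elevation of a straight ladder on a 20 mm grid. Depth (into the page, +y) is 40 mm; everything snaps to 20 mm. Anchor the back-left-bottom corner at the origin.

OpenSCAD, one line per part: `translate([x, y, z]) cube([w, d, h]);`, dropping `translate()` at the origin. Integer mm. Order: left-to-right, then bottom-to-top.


cube([40, 40, 1420]);
translate([40, 0, 260]) cube([140, 40, 40]);
translate([40, 0, 520]) cube([140, 40, 40]);
translate([40, 0, 780]) cube([140, 40, 40]);
translate([40, 0, 1040]) cube([140, 40, 40]);
translate([180, 0, 0]) cube([40, 40, 1420]);


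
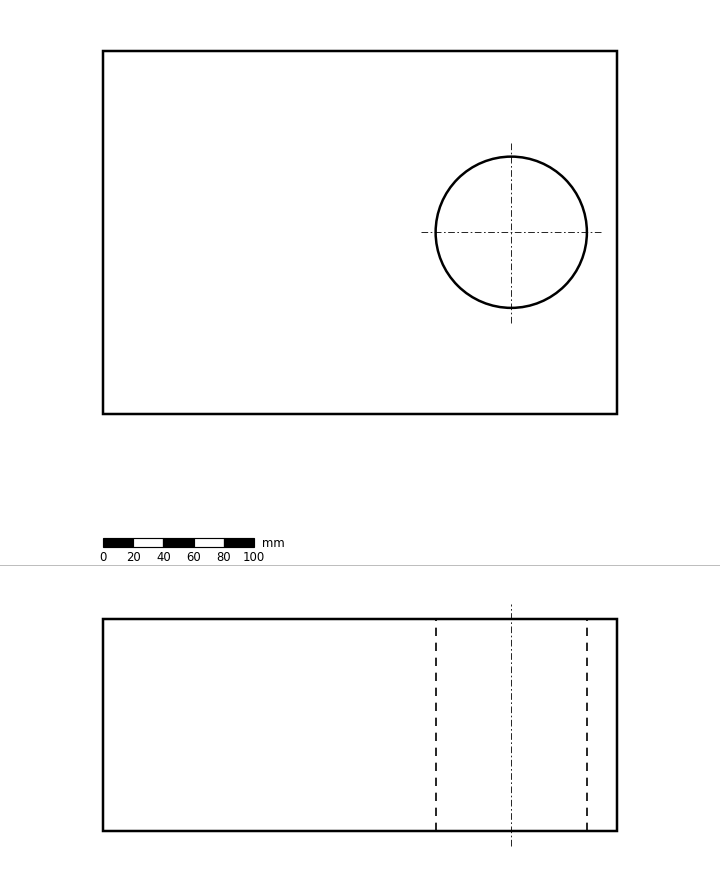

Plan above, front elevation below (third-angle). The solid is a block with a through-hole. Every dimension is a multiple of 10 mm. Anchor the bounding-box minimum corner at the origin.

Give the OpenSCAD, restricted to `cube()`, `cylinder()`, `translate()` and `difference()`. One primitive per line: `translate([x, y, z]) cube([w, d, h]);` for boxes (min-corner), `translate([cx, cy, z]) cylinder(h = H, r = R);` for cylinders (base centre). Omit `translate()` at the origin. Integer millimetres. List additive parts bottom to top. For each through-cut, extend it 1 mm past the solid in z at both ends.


difference() {
  cube([340, 240, 140]);
  translate([270, 120, -1]) cylinder(h = 142, r = 50);
}
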